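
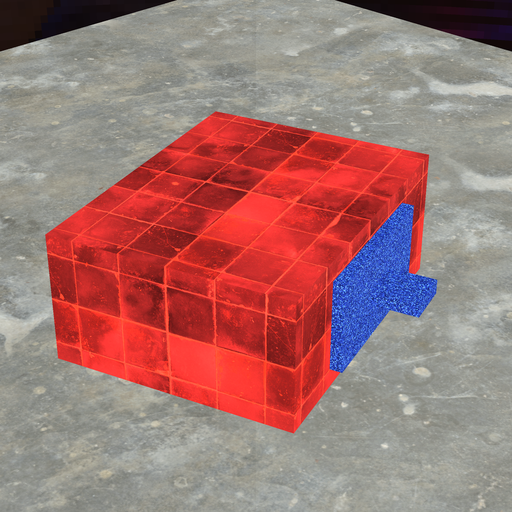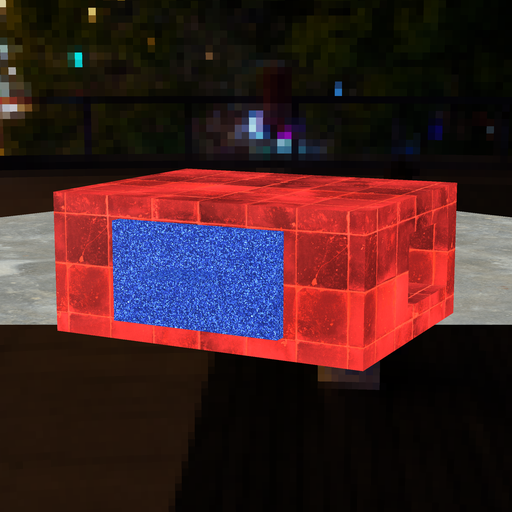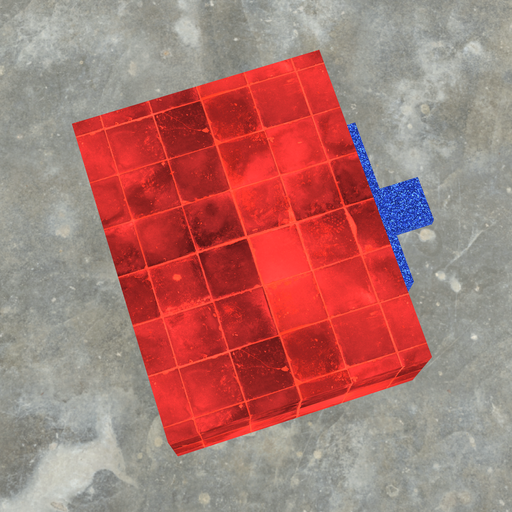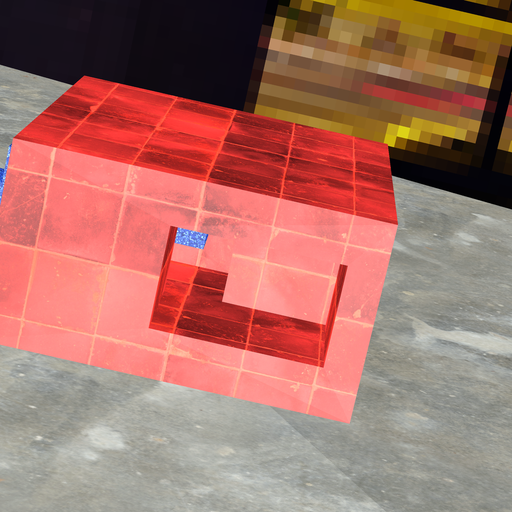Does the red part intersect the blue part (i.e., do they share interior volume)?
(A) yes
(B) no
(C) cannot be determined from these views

(B) no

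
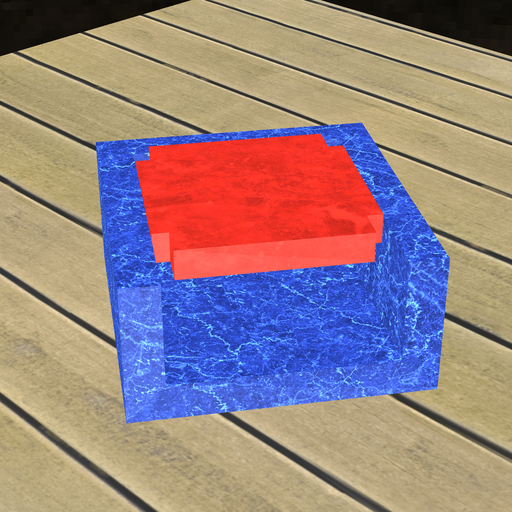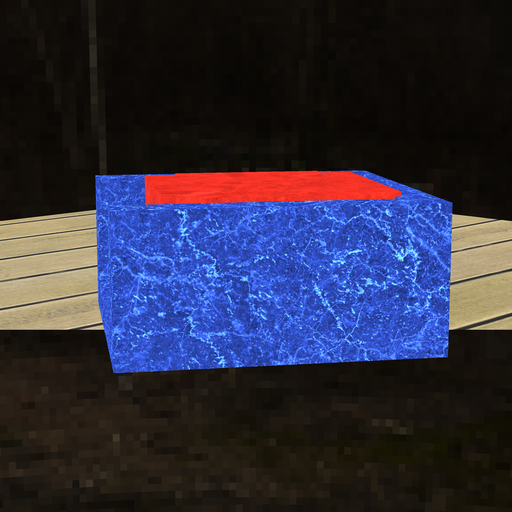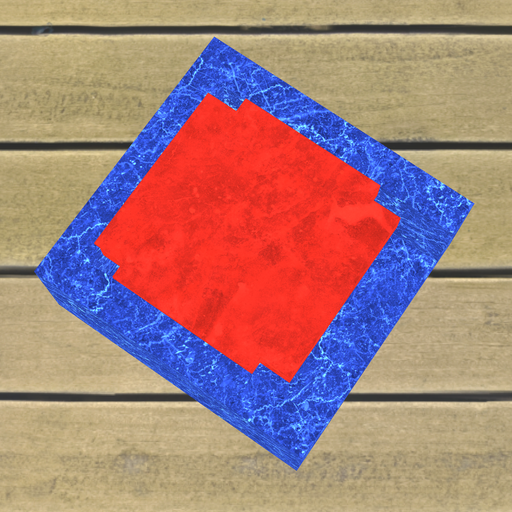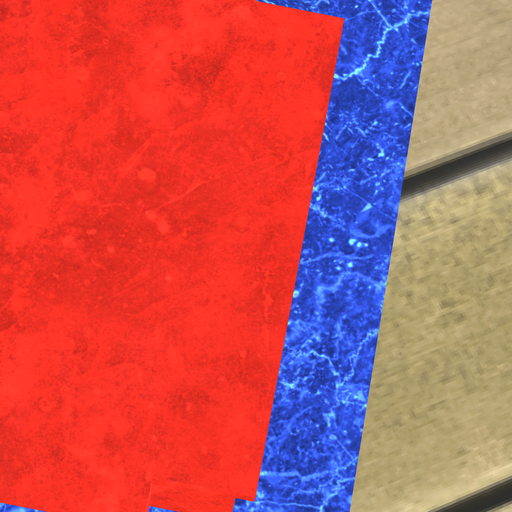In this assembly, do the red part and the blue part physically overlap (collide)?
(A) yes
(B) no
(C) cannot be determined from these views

(A) yes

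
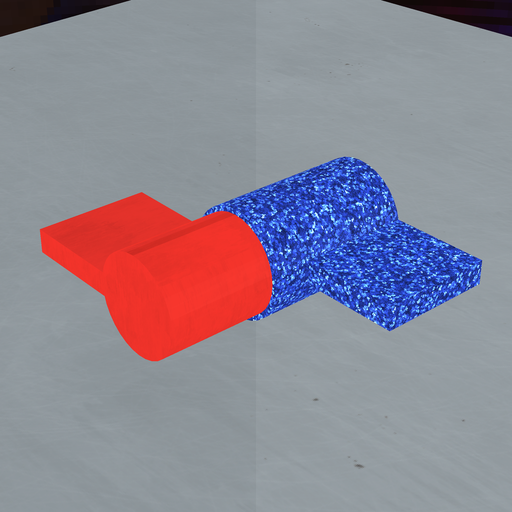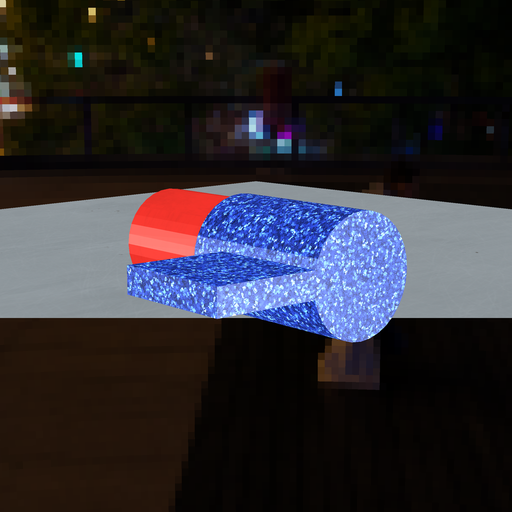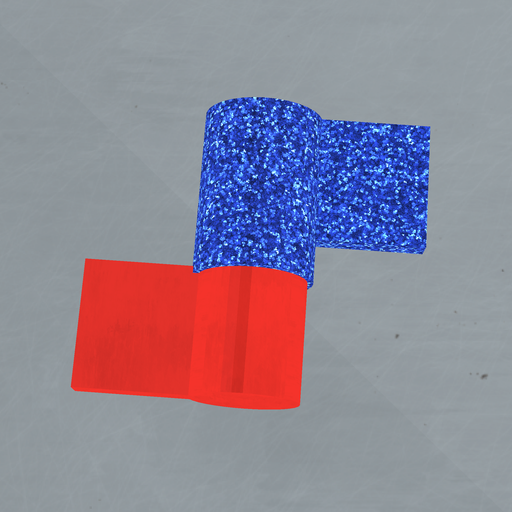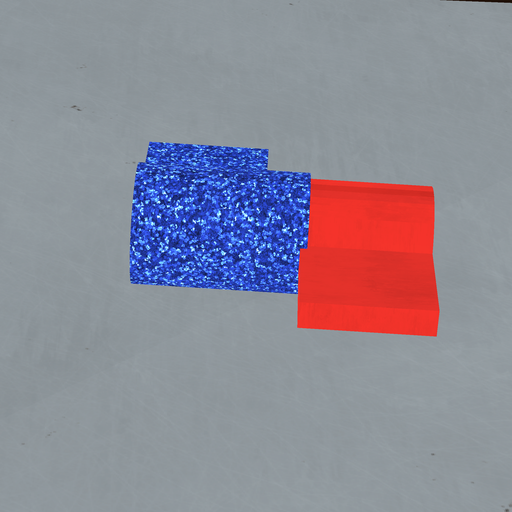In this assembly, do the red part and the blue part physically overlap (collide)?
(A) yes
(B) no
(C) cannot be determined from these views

(A) yes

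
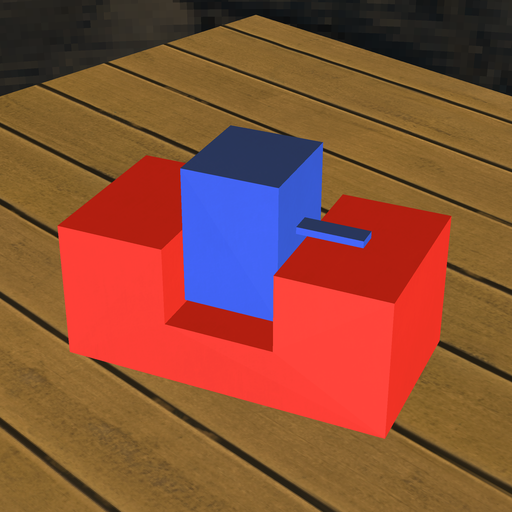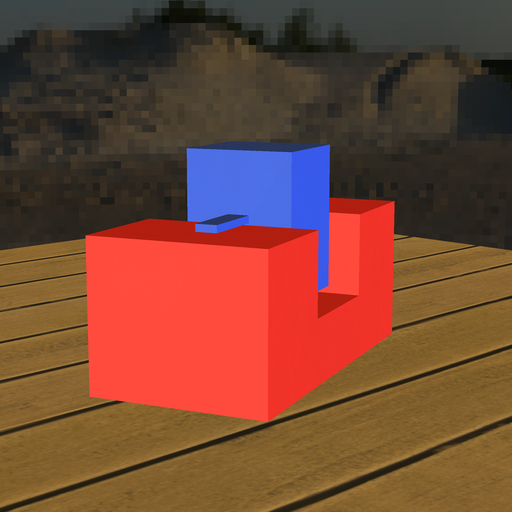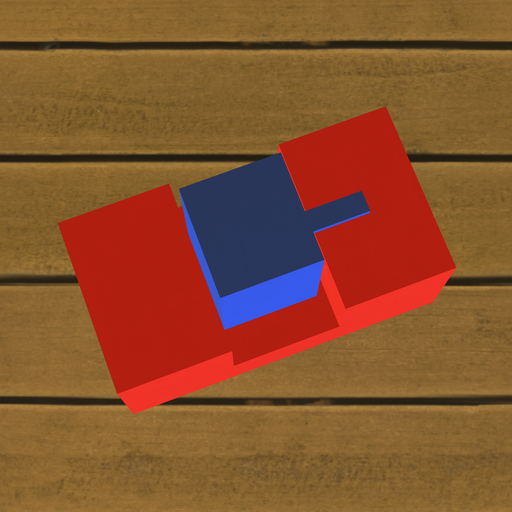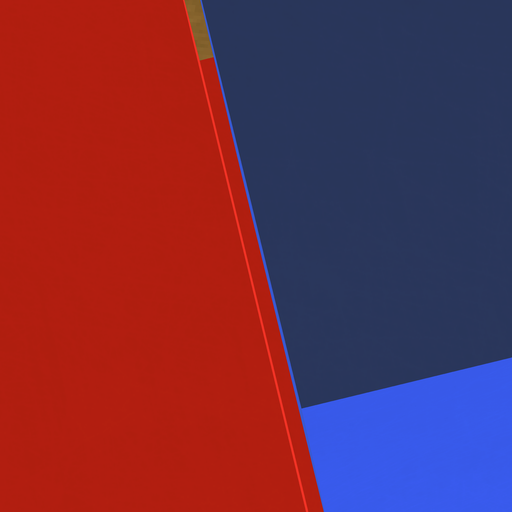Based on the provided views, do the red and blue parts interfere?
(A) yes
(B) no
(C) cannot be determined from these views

(B) no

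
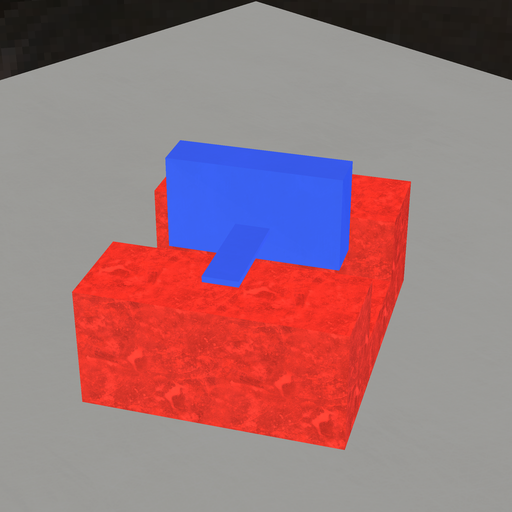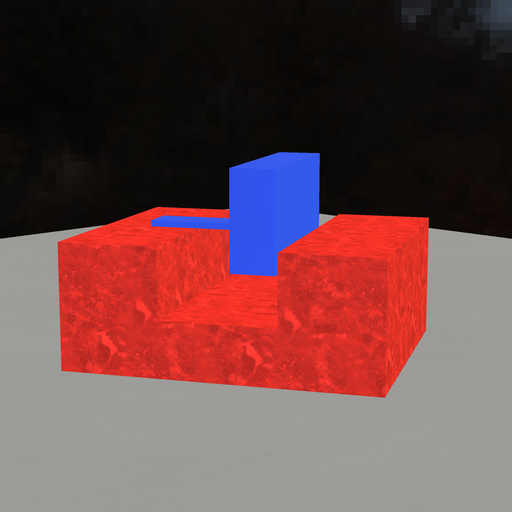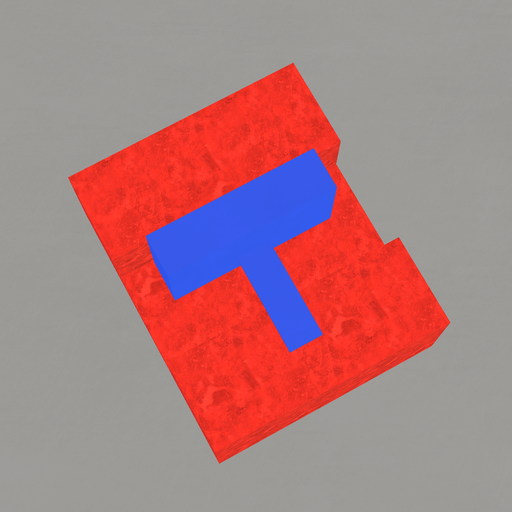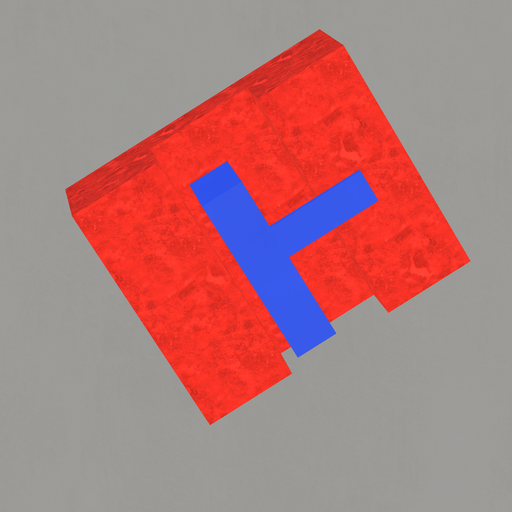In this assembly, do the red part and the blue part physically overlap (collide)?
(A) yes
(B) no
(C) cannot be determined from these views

(B) no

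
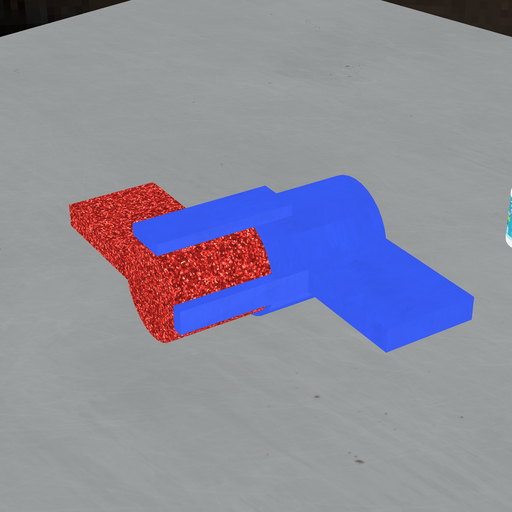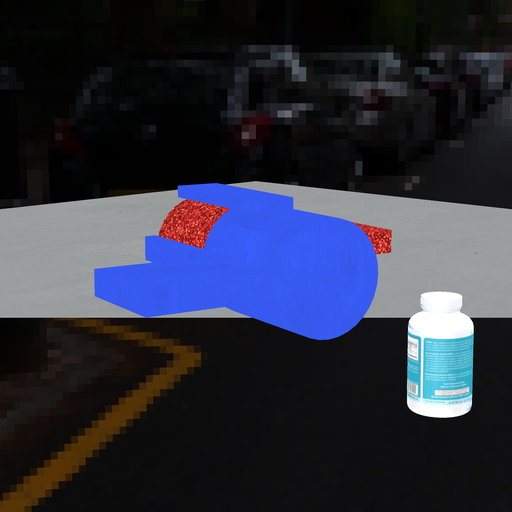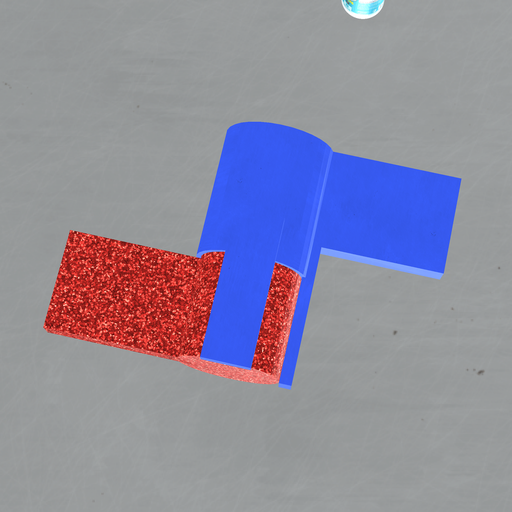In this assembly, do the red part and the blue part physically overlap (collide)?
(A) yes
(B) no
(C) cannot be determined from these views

(A) yes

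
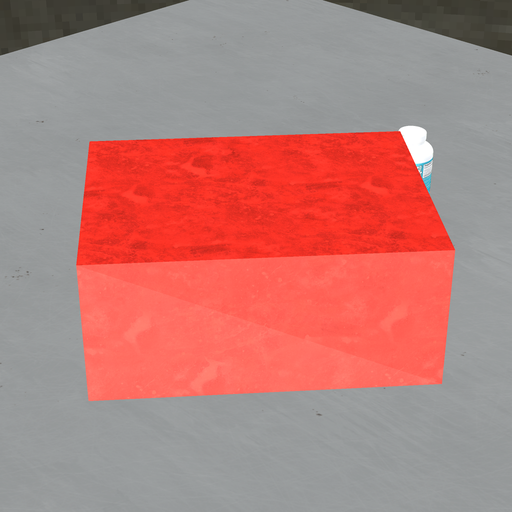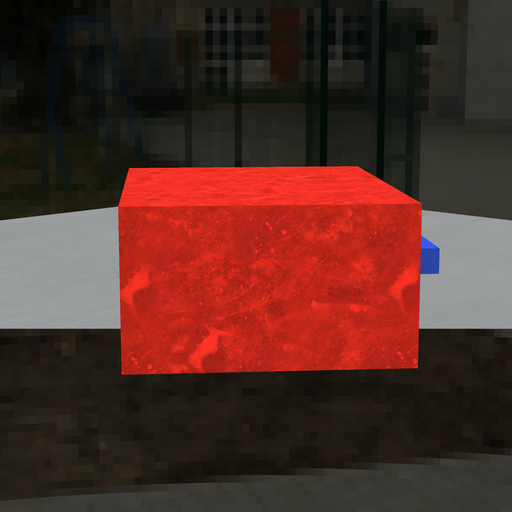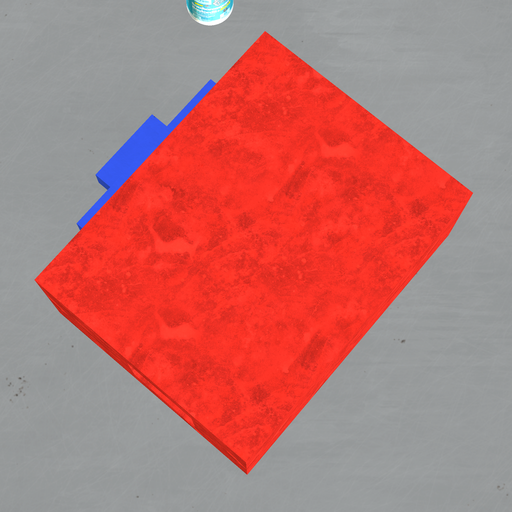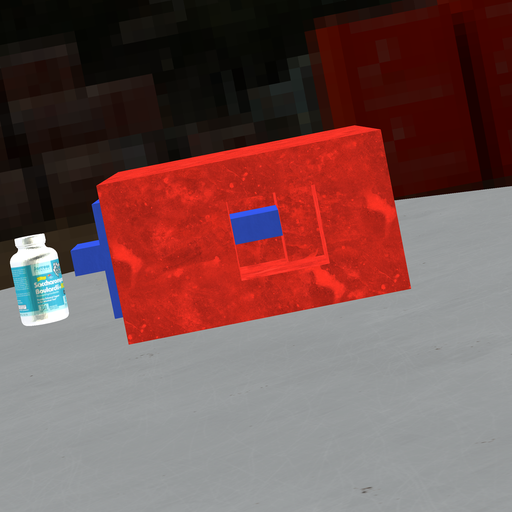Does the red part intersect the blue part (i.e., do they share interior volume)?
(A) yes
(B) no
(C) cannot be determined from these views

(A) yes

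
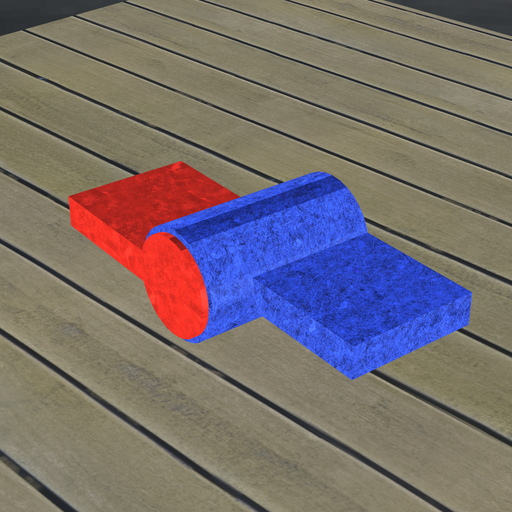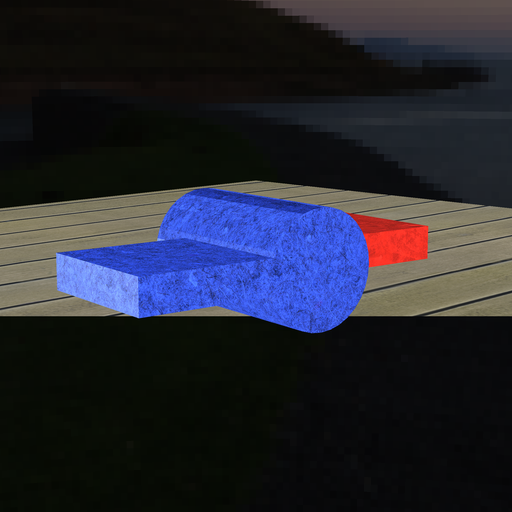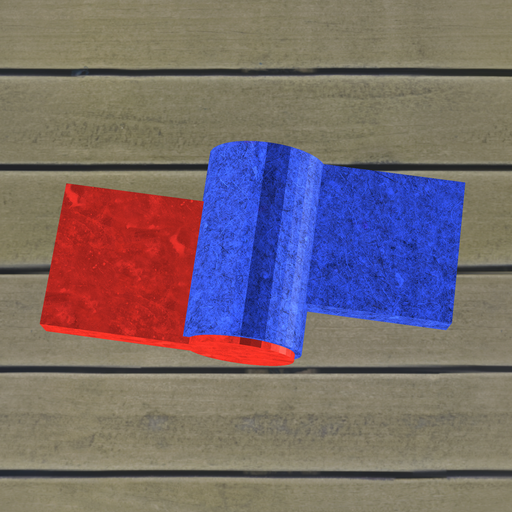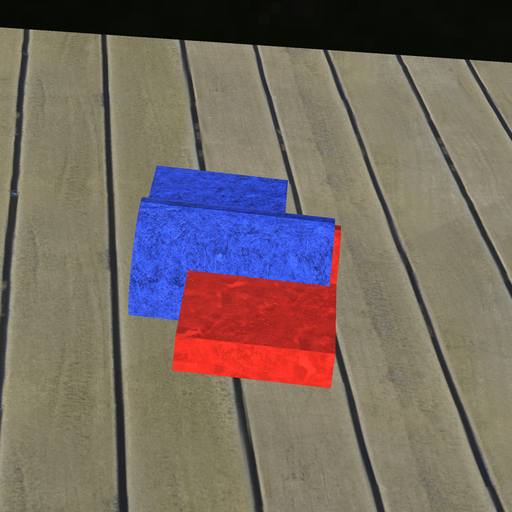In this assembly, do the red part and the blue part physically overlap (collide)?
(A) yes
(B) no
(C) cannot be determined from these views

(A) yes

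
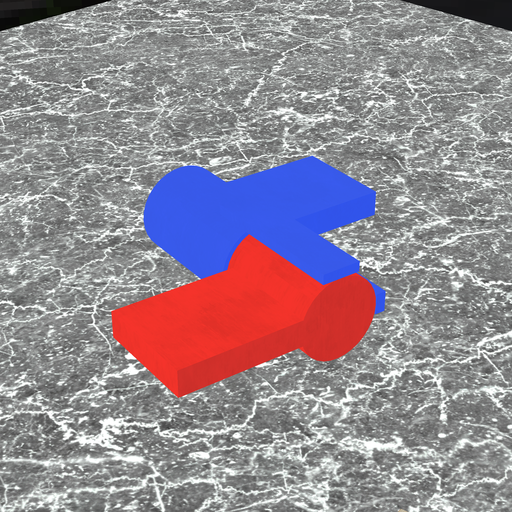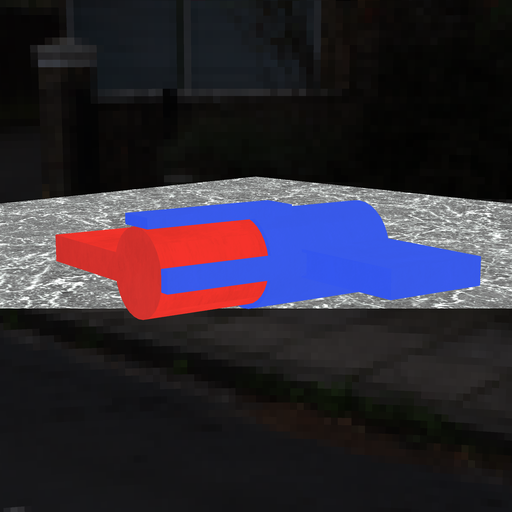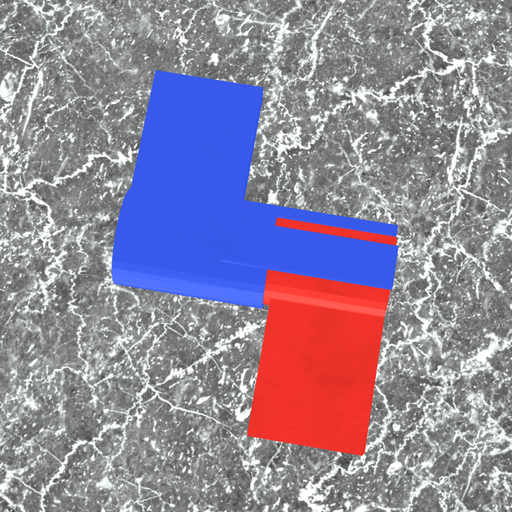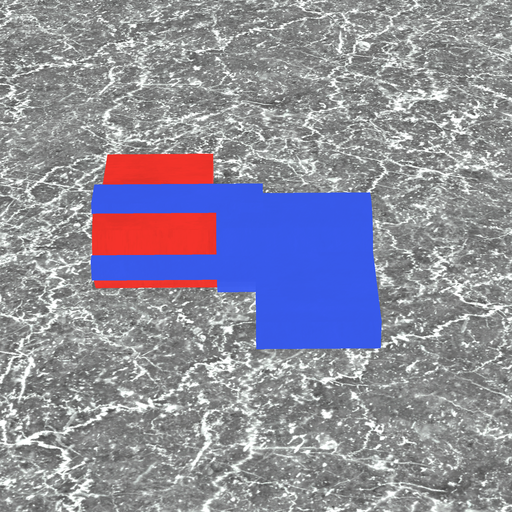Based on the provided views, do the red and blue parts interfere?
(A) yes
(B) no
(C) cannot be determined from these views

(A) yes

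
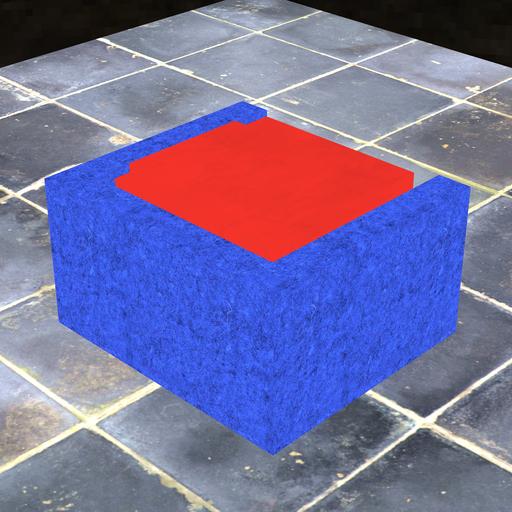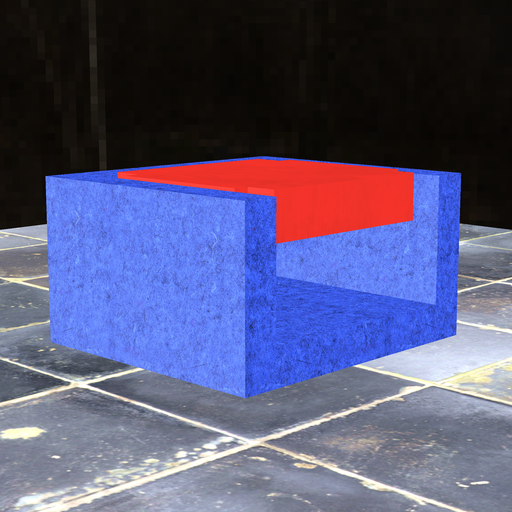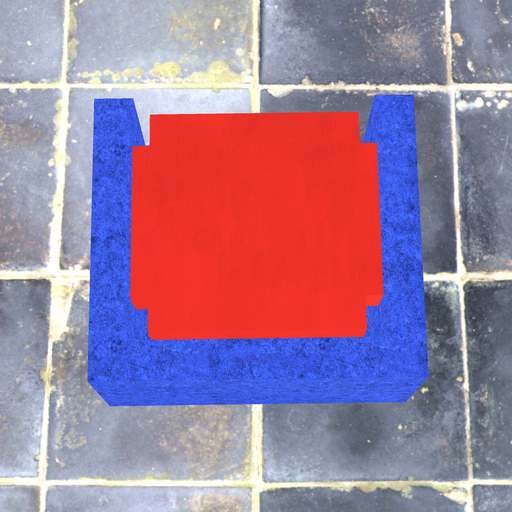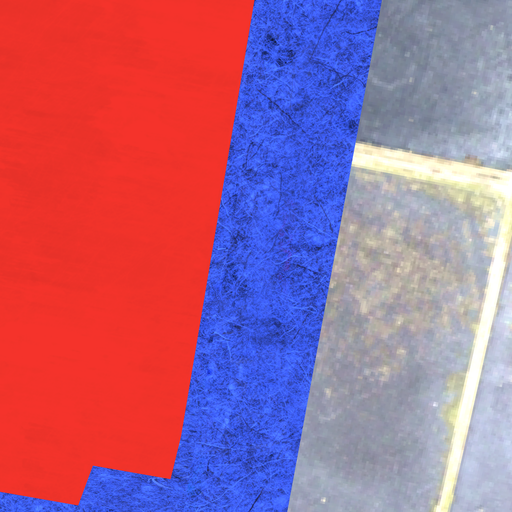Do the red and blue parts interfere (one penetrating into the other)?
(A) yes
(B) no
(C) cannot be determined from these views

(B) no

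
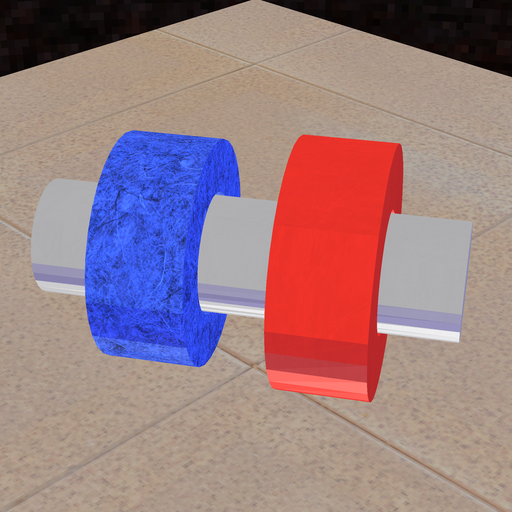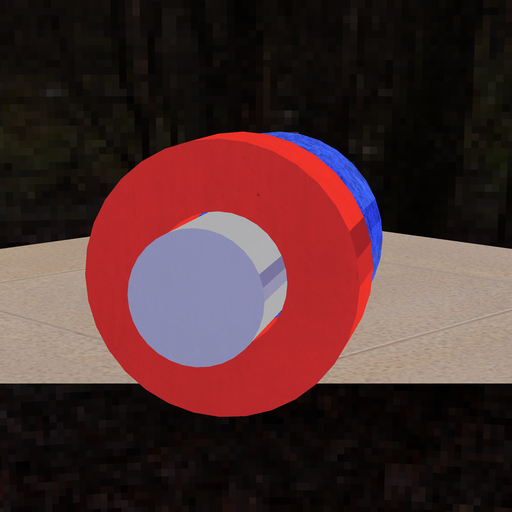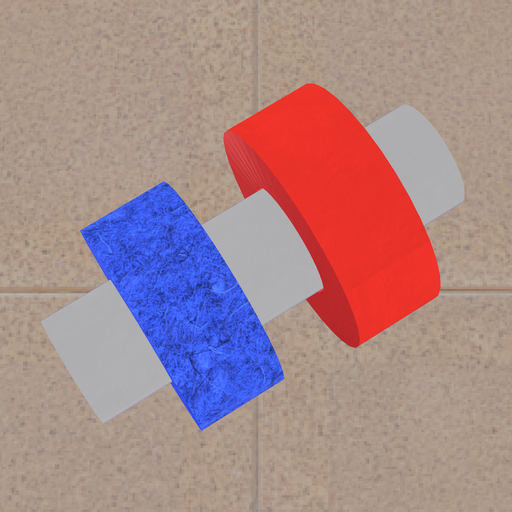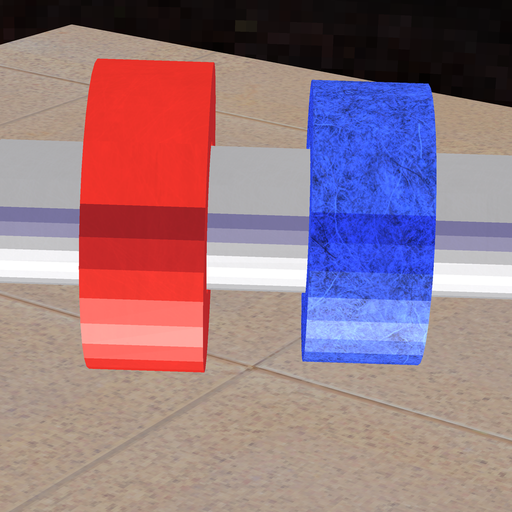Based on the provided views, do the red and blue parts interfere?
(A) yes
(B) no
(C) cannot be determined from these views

(B) no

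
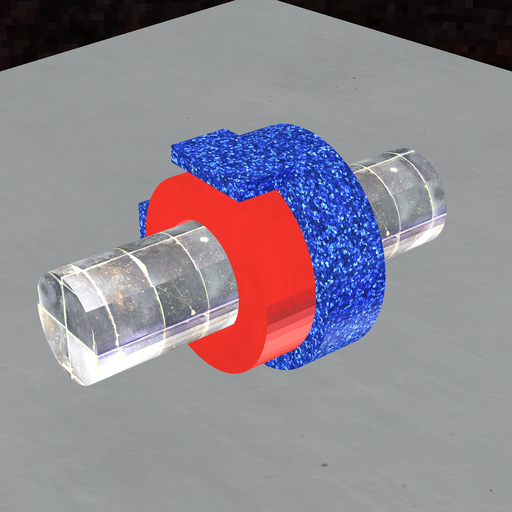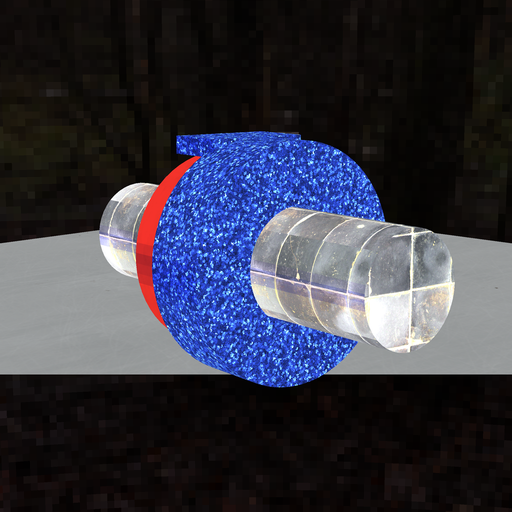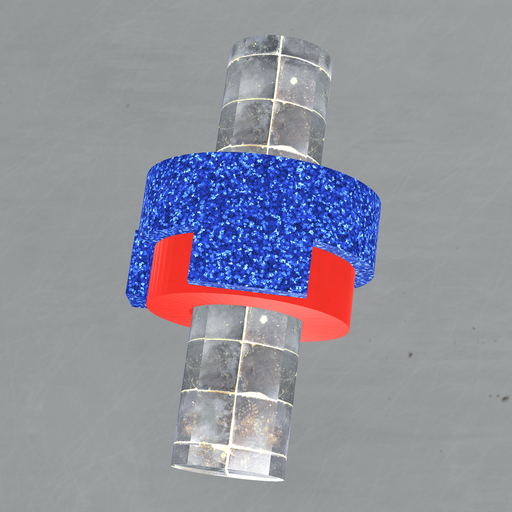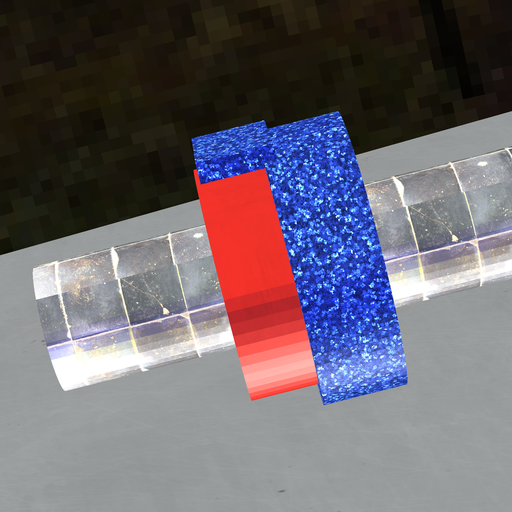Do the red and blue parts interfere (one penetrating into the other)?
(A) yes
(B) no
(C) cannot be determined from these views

(A) yes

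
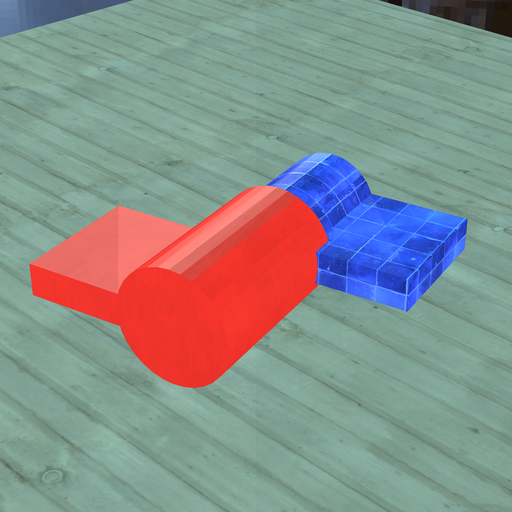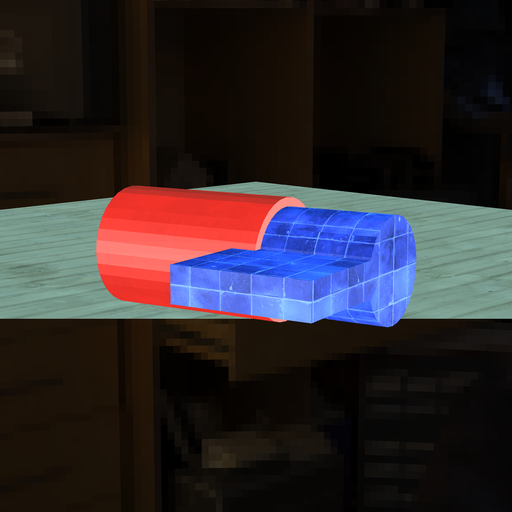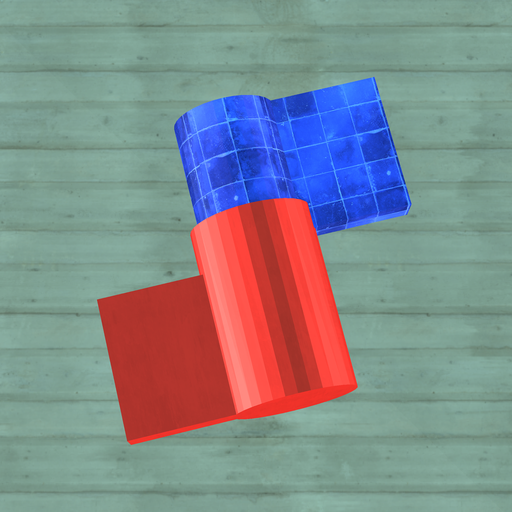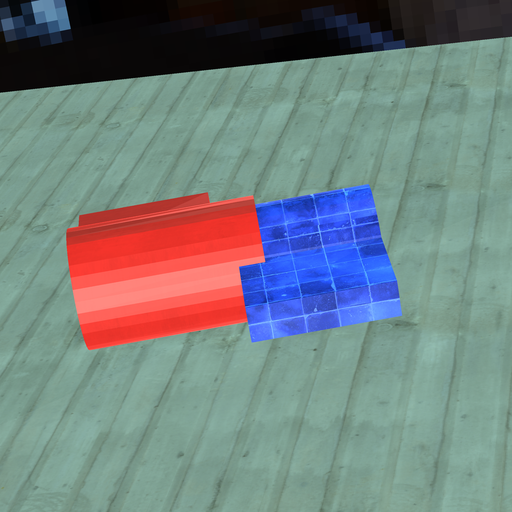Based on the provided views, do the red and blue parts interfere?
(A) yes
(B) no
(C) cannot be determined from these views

(A) yes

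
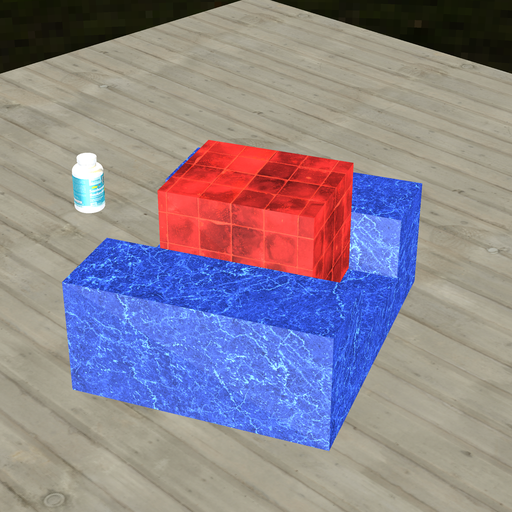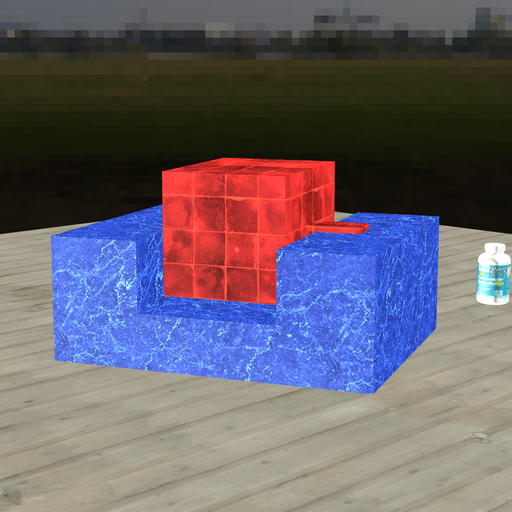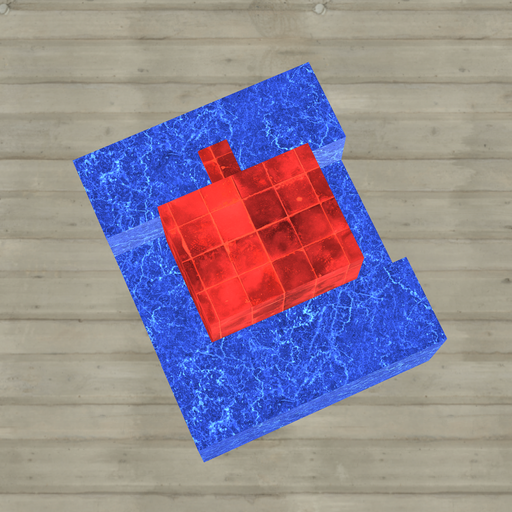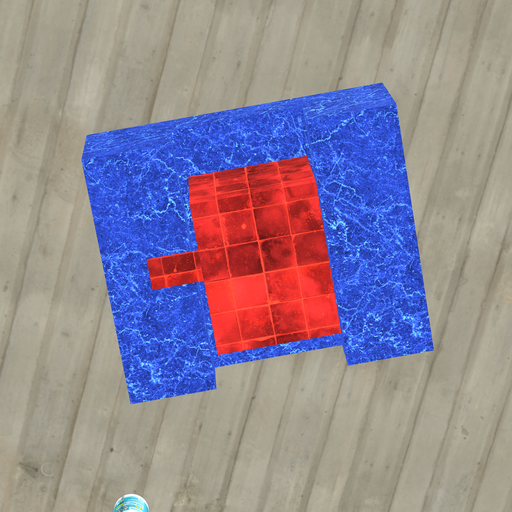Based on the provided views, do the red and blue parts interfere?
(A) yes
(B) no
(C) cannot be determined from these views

(B) no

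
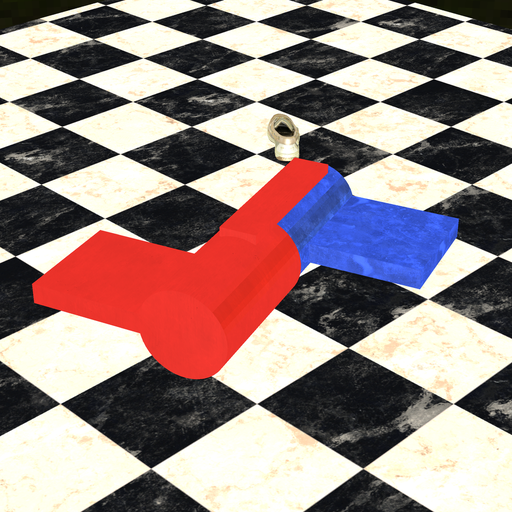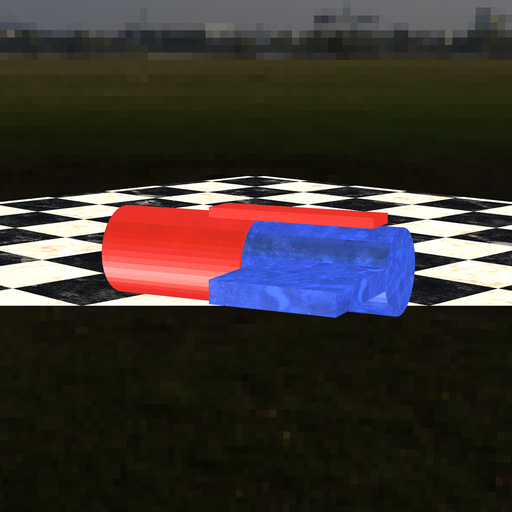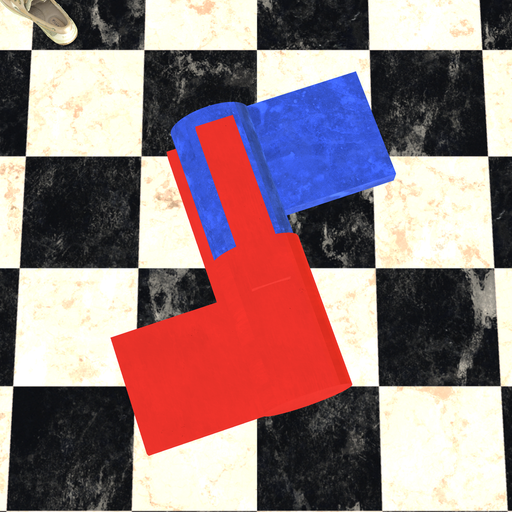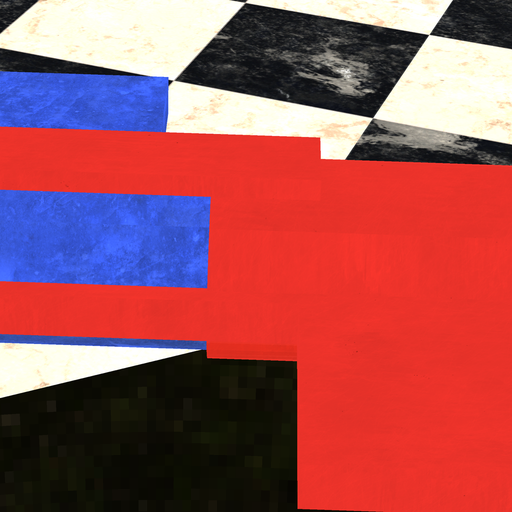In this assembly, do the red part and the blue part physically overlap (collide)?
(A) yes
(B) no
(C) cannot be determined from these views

(A) yes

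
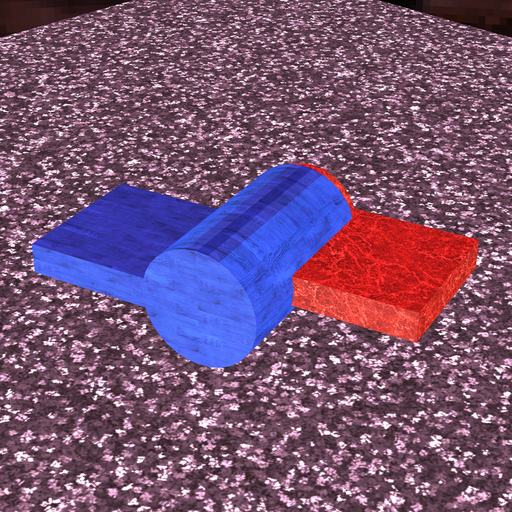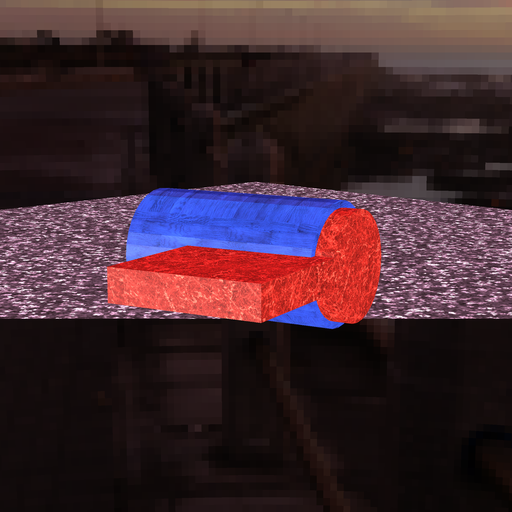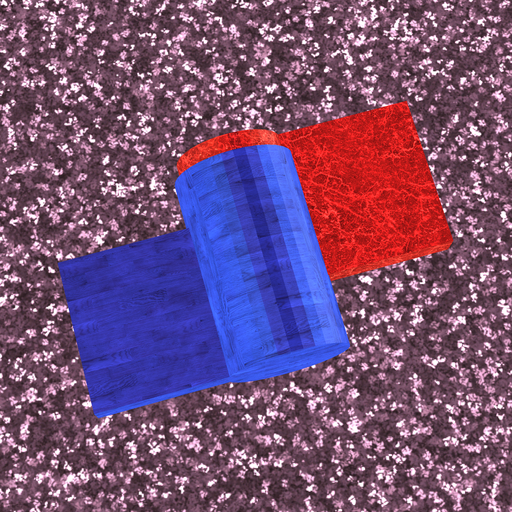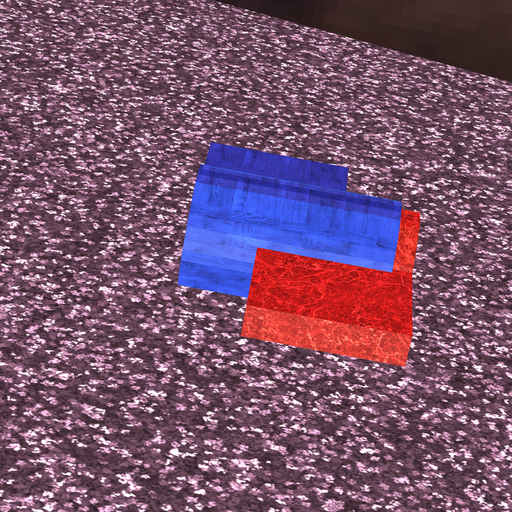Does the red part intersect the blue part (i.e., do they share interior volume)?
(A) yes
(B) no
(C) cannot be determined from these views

(A) yes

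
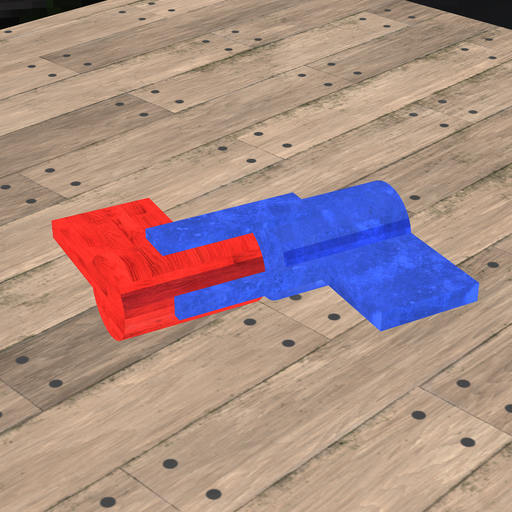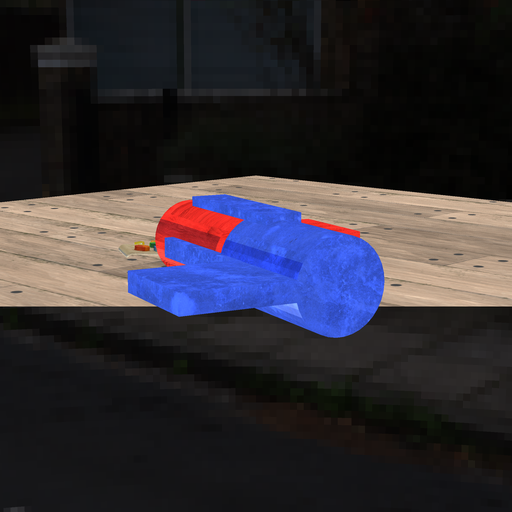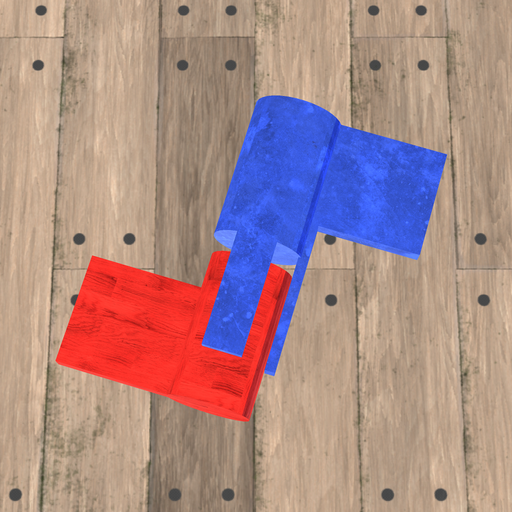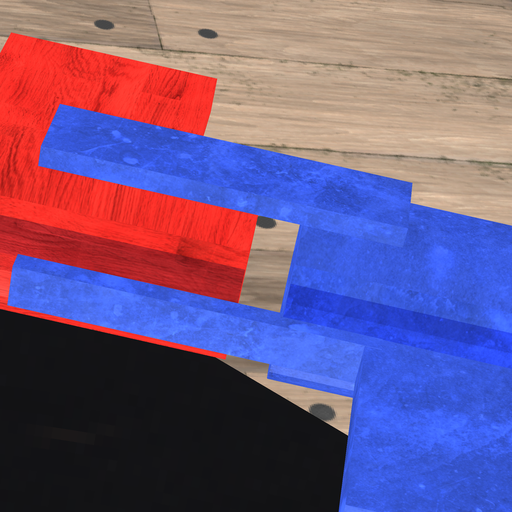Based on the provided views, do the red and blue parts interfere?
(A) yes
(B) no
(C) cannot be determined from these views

(B) no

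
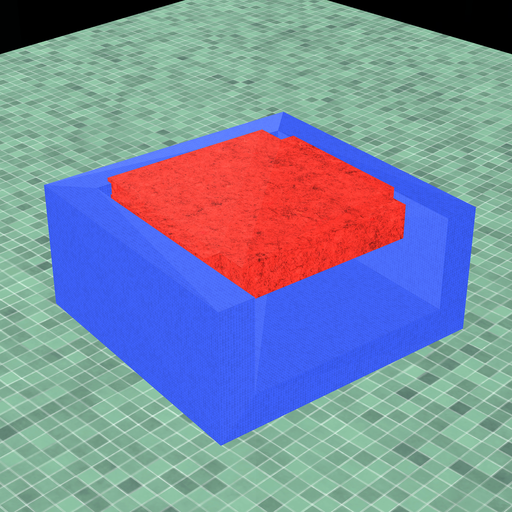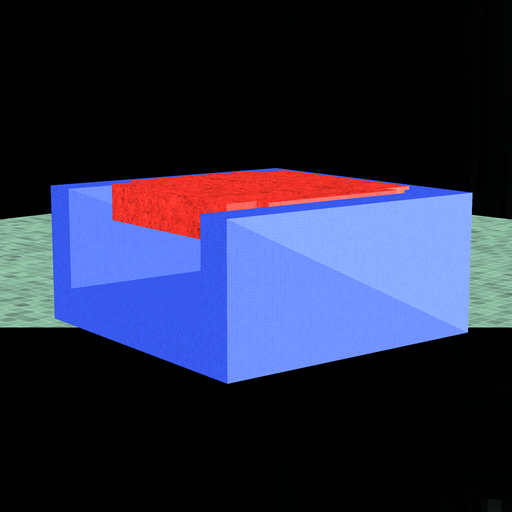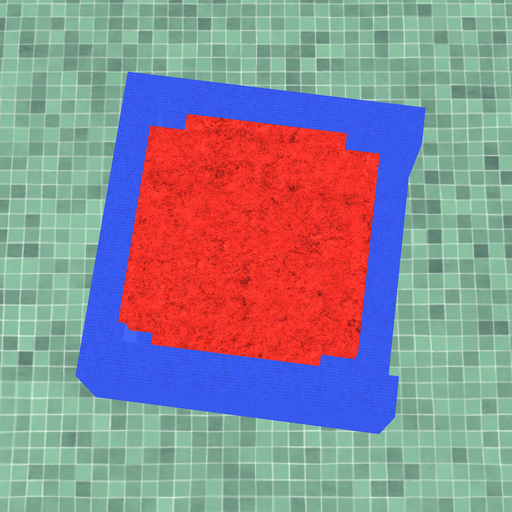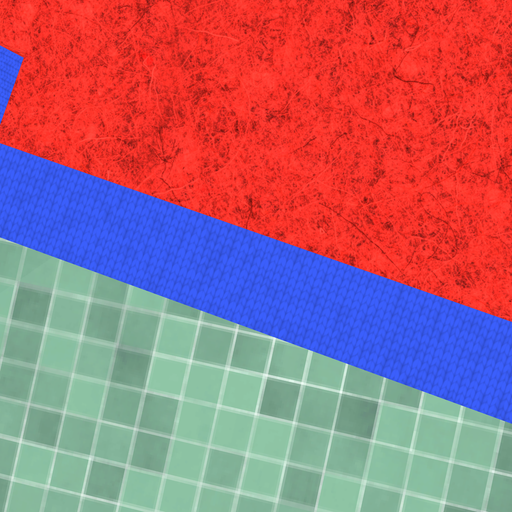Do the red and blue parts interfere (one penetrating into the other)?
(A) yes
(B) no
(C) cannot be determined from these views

(A) yes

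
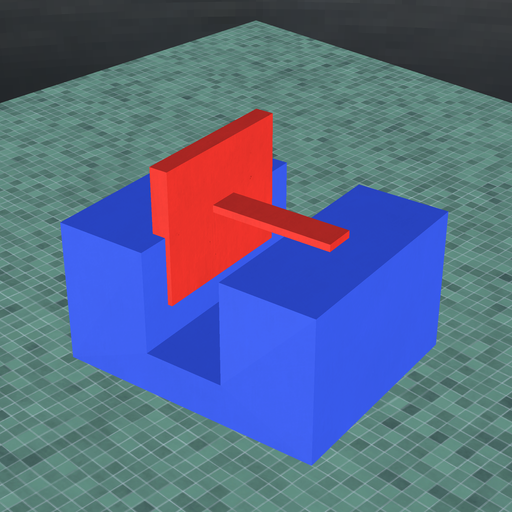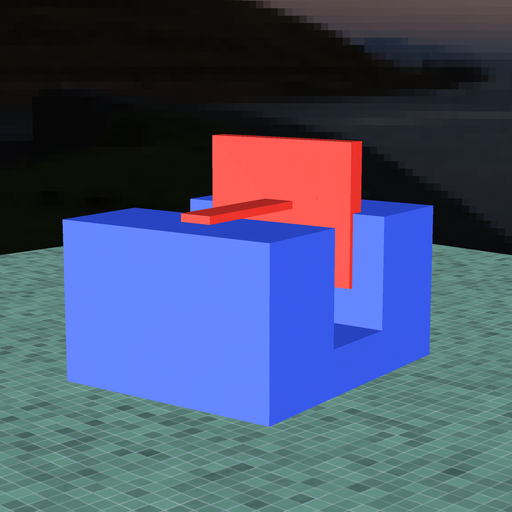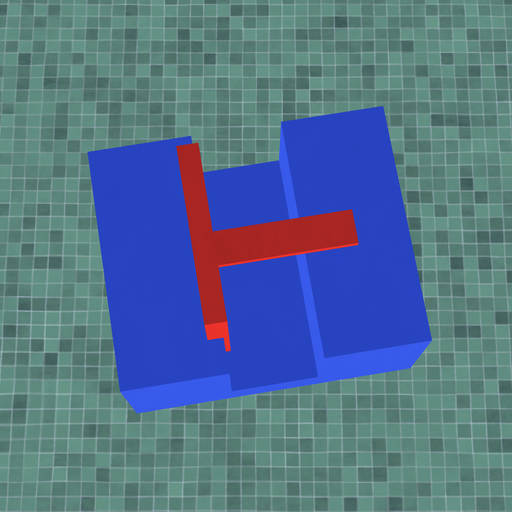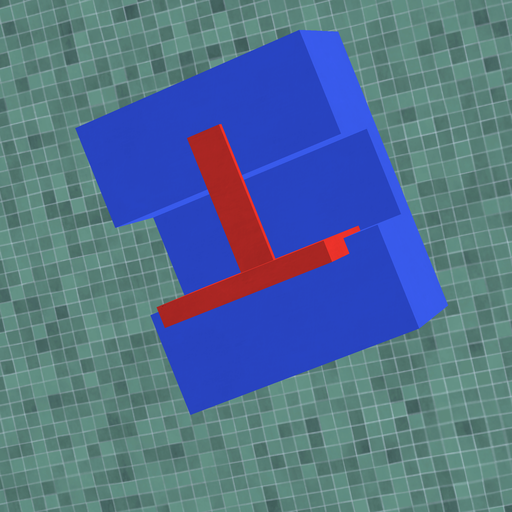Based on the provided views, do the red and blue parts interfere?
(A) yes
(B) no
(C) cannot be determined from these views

(A) yes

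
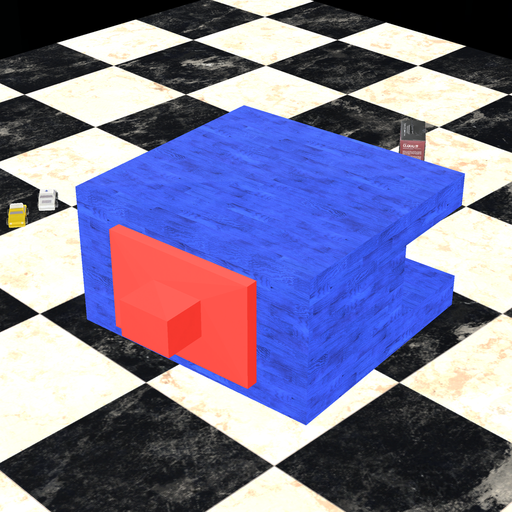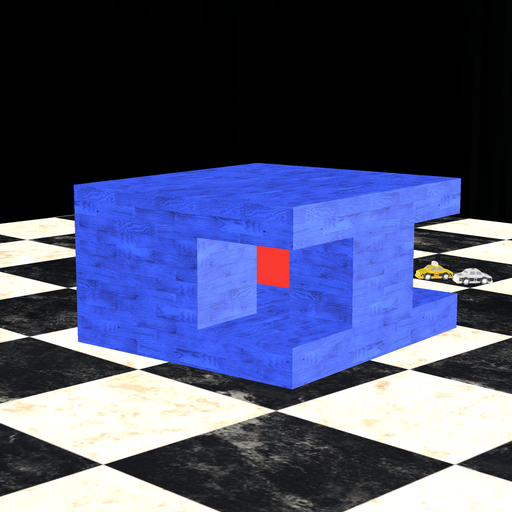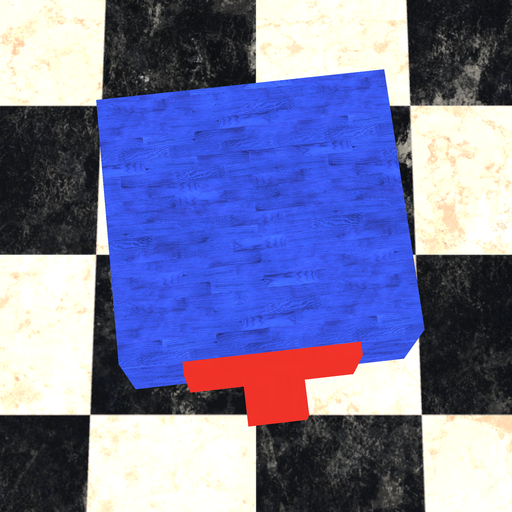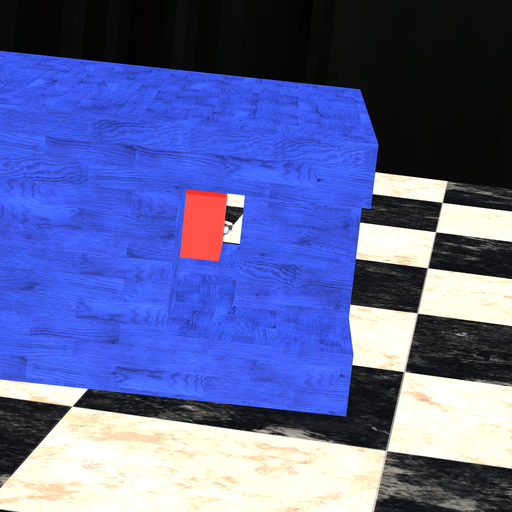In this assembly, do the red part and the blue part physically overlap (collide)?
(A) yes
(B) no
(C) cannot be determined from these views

(B) no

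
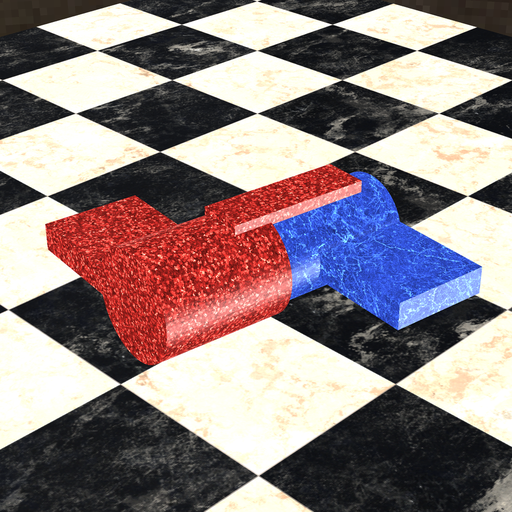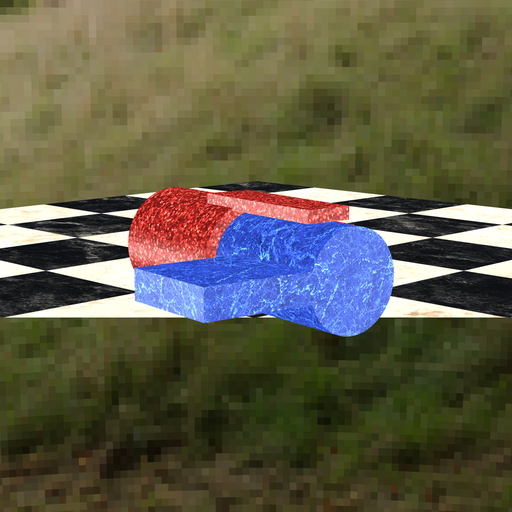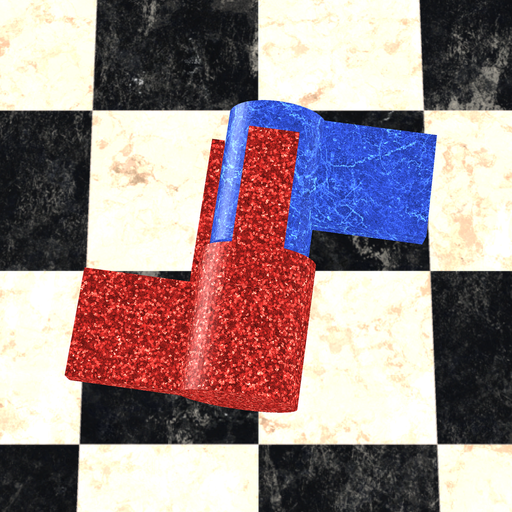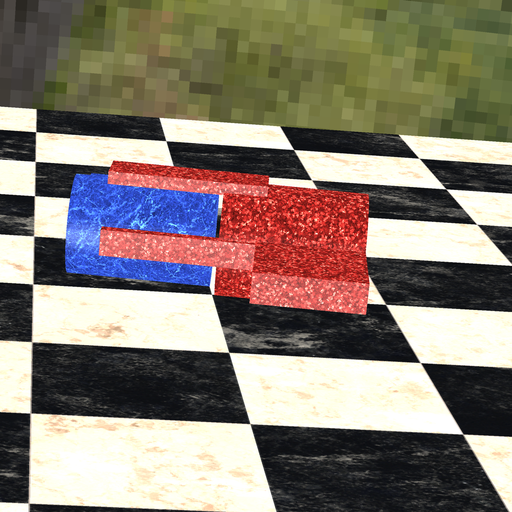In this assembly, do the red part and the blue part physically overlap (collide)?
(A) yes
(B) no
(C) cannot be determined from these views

(B) no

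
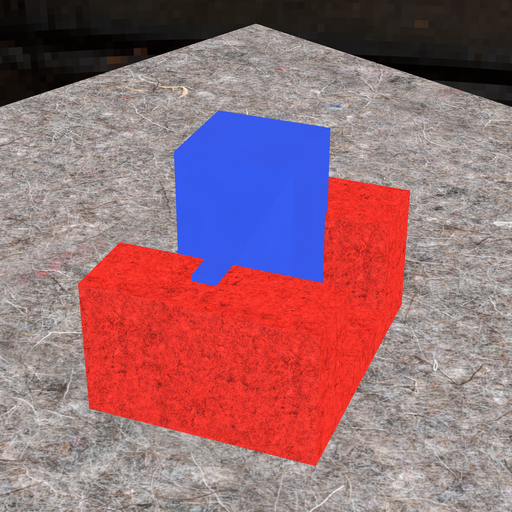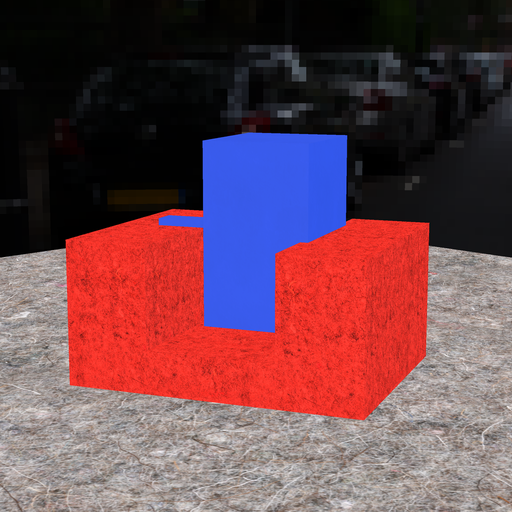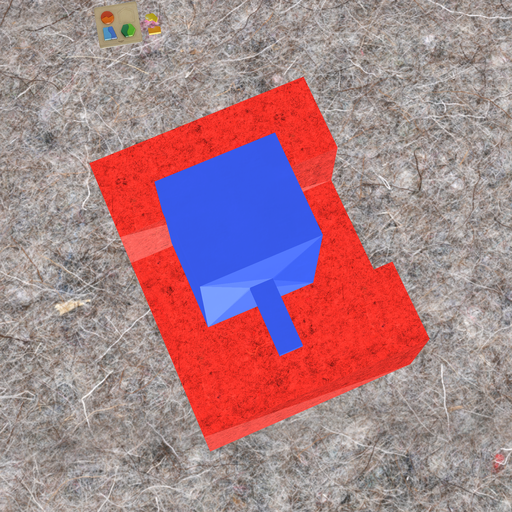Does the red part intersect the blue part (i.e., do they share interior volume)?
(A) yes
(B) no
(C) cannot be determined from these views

(C) cannot be determined from these views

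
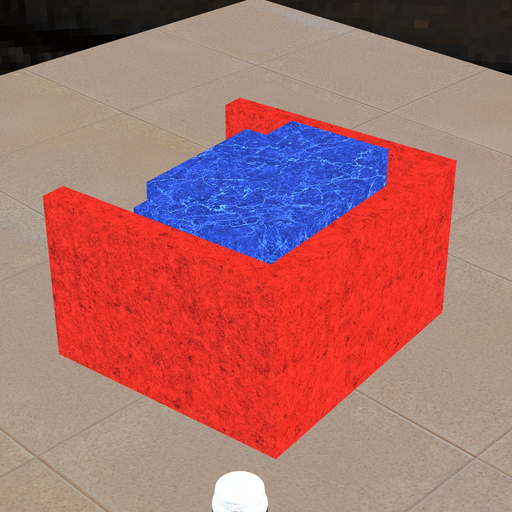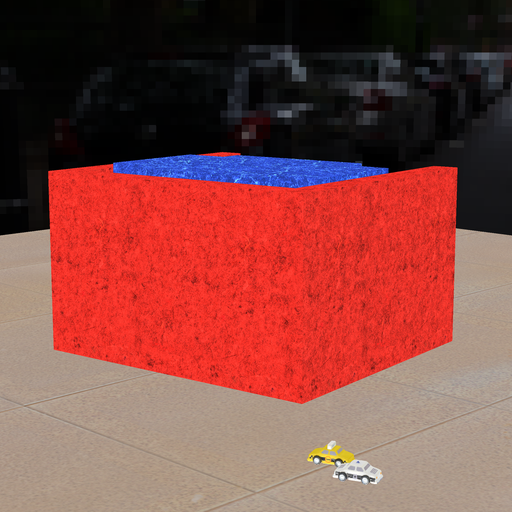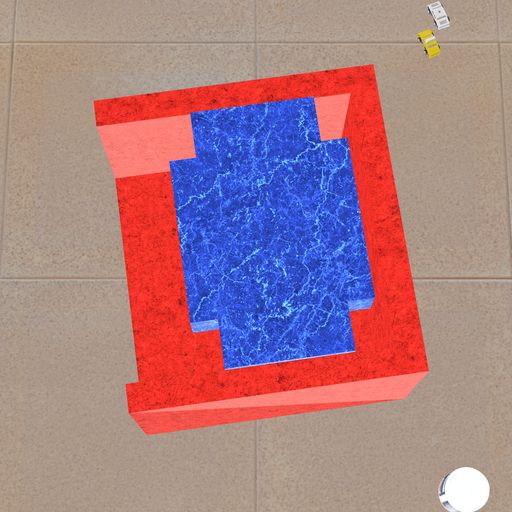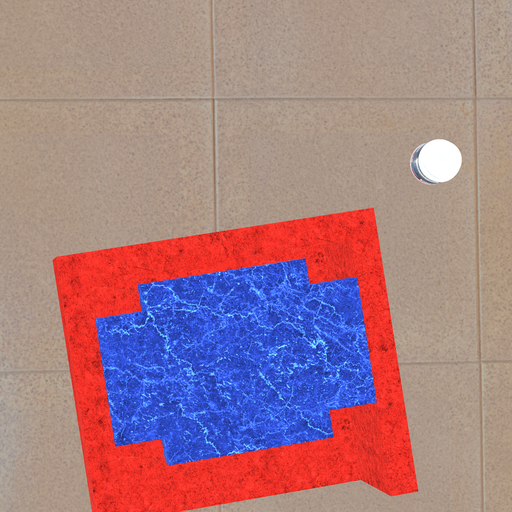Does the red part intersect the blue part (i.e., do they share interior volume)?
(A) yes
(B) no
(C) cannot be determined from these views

(B) no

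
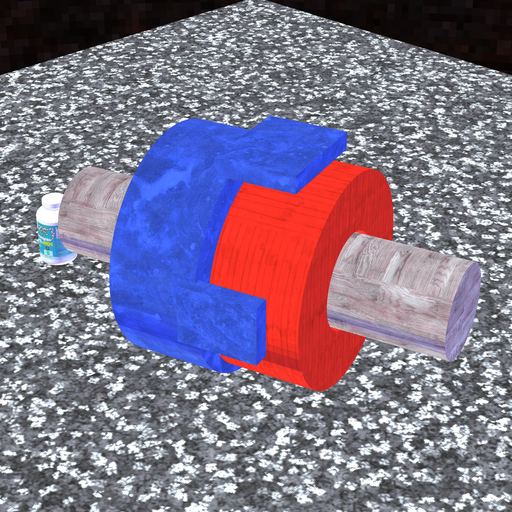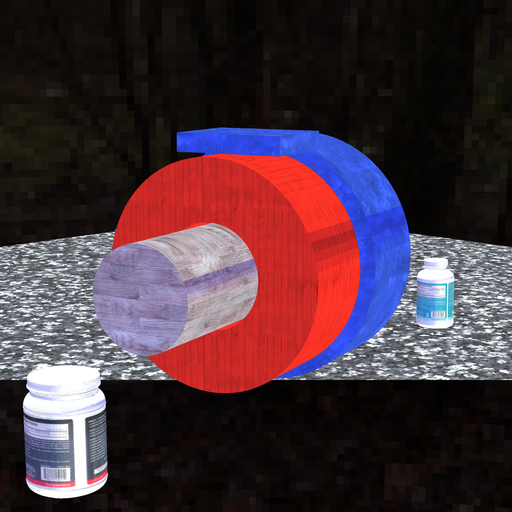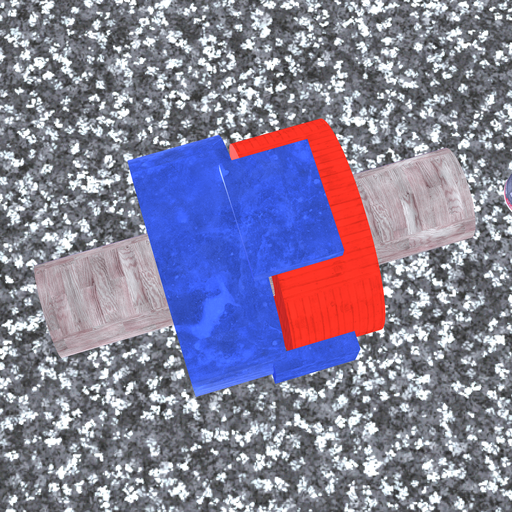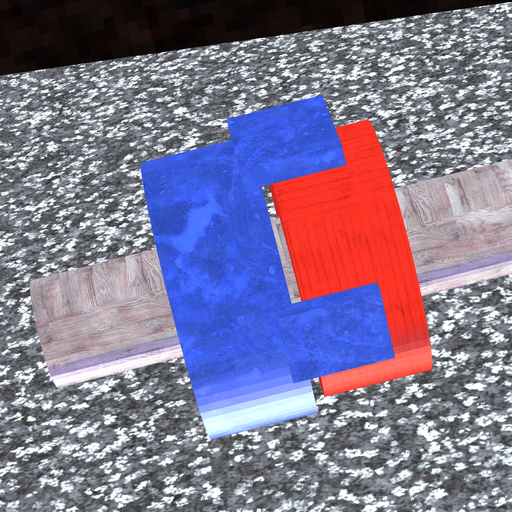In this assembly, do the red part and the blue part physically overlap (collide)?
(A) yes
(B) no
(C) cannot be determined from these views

(B) no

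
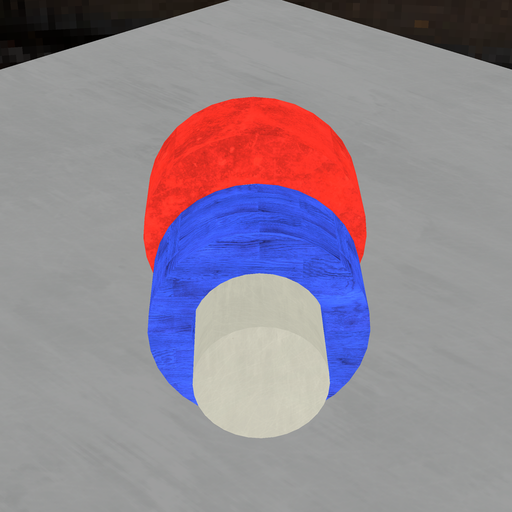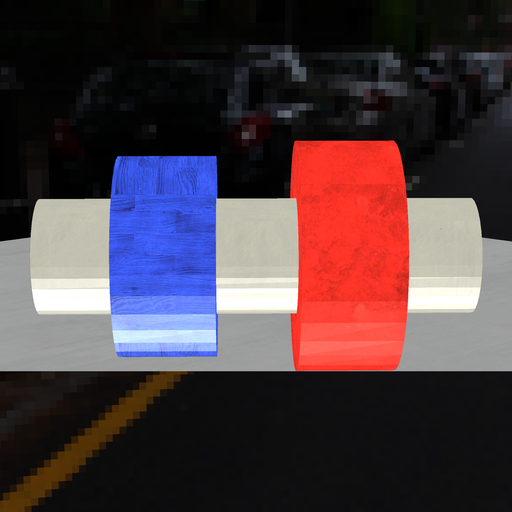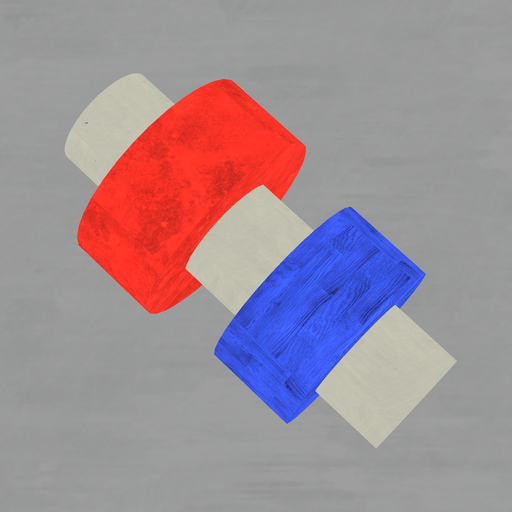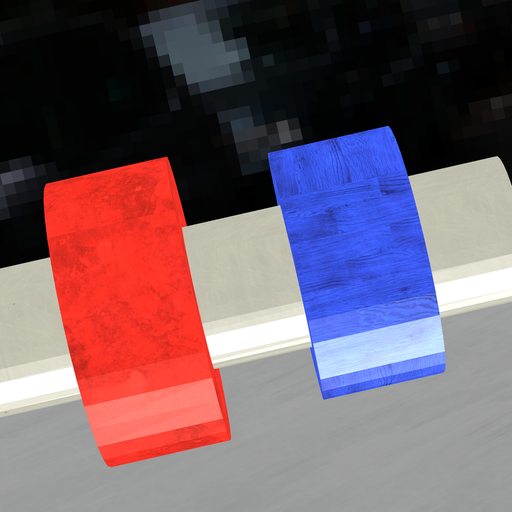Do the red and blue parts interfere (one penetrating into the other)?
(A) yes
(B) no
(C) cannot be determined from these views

(B) no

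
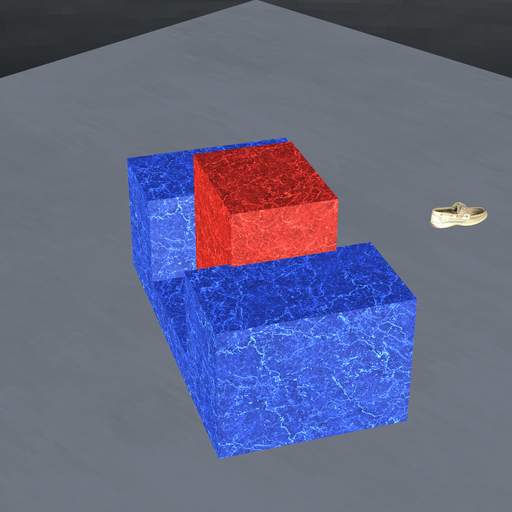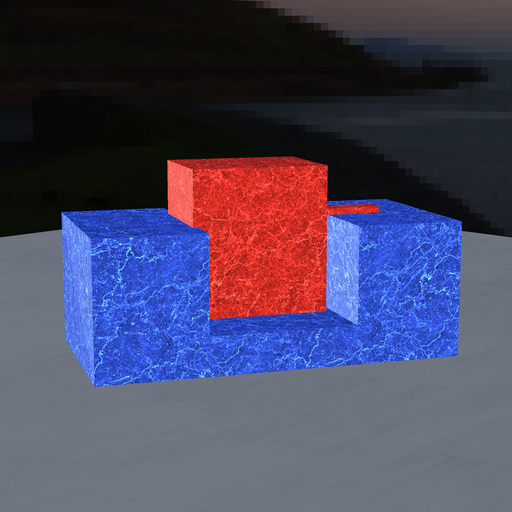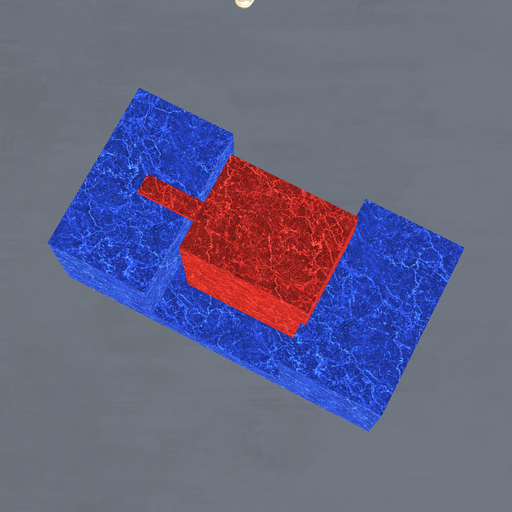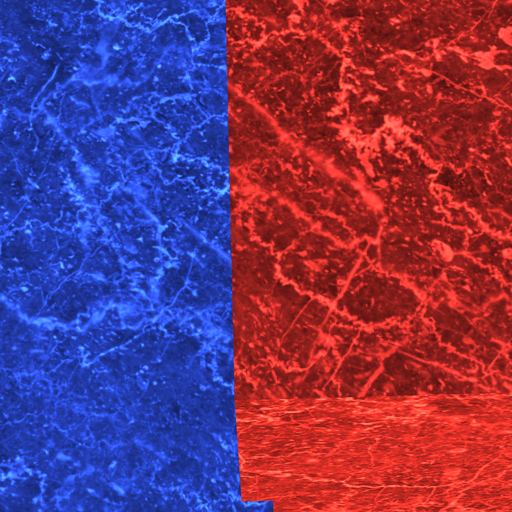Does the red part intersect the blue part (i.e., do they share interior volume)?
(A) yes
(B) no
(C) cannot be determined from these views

(A) yes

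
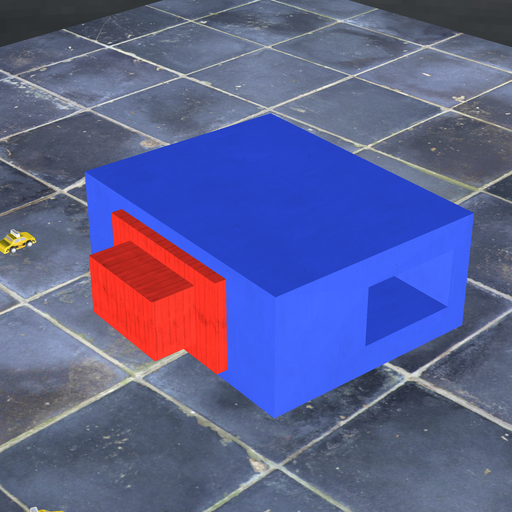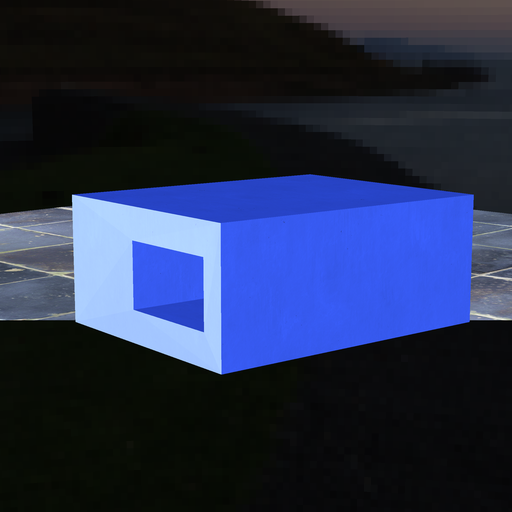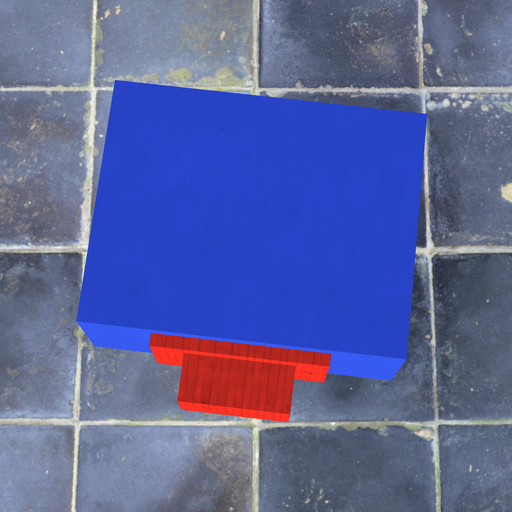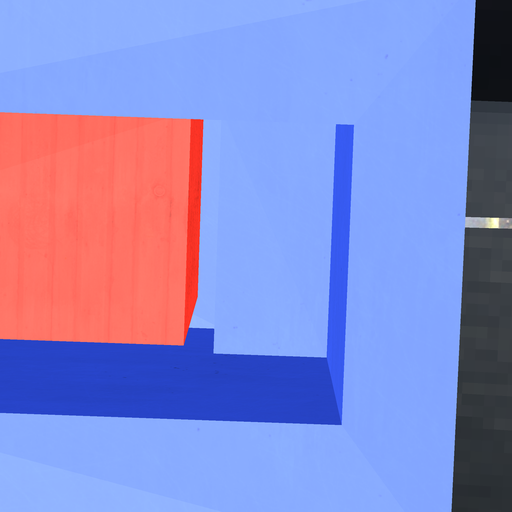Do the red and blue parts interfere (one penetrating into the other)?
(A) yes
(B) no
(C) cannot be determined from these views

(B) no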